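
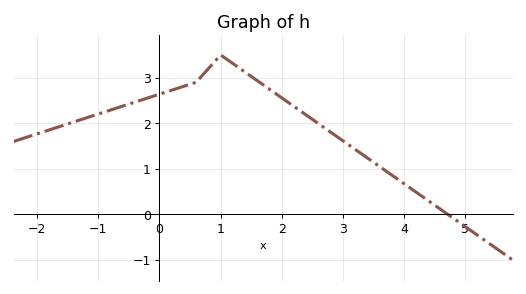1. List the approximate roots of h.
4.72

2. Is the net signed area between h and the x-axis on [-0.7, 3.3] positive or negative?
positive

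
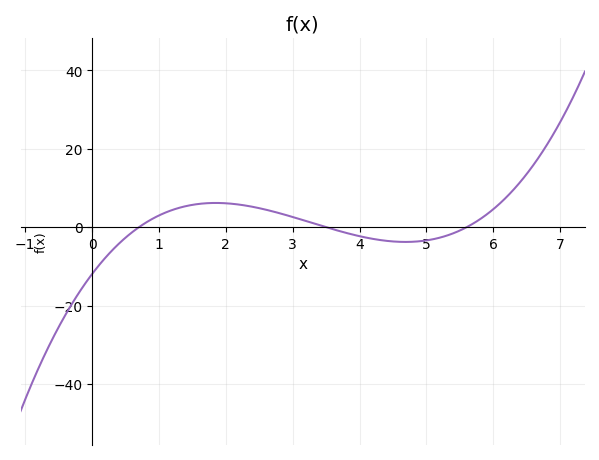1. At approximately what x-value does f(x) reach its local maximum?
1.85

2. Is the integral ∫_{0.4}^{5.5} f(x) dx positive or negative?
positive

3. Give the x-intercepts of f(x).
0.7, 3.5, 5.6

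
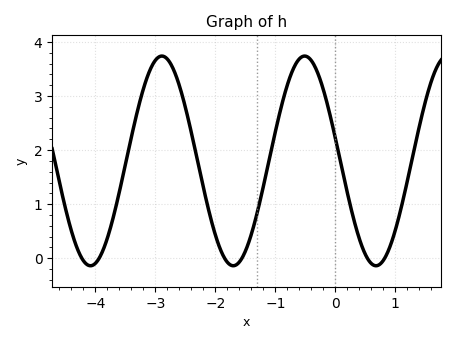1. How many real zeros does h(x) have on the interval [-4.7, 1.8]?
6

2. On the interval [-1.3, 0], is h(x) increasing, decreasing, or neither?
neither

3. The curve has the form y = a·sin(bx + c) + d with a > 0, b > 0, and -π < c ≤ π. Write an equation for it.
y = 1.94sin(2.64x + 2.92) + 1.8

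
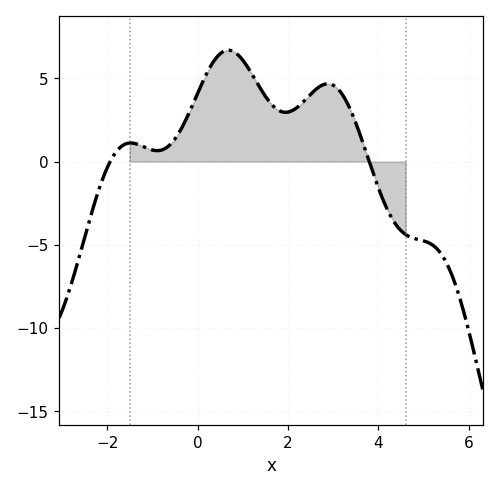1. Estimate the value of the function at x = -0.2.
2.86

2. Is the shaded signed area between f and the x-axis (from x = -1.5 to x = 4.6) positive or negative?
positive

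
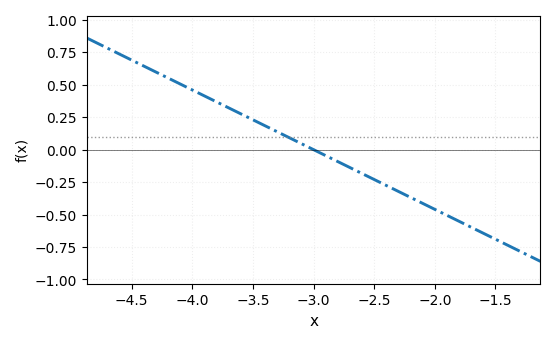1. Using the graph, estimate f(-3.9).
0.42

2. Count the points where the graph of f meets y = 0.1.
1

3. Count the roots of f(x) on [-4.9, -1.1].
1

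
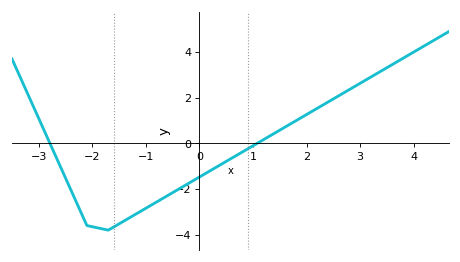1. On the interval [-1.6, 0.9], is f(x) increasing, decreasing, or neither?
increasing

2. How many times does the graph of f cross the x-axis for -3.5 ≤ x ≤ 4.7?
2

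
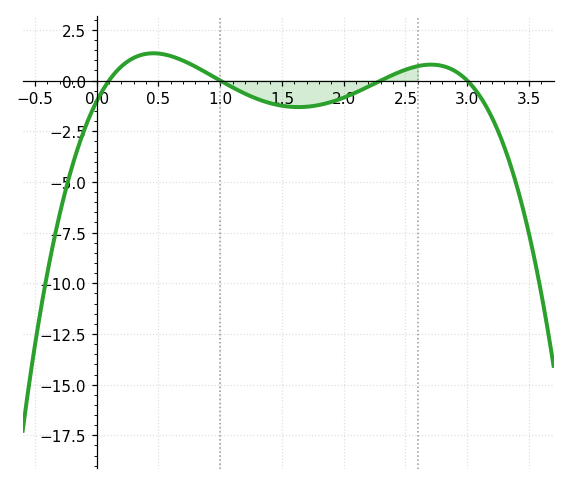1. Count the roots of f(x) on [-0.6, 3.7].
4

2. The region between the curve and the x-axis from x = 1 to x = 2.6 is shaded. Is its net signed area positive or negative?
negative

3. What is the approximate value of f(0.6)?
1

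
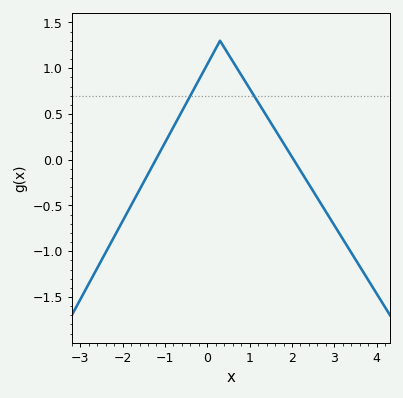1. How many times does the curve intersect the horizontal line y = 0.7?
2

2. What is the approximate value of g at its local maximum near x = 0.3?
1.3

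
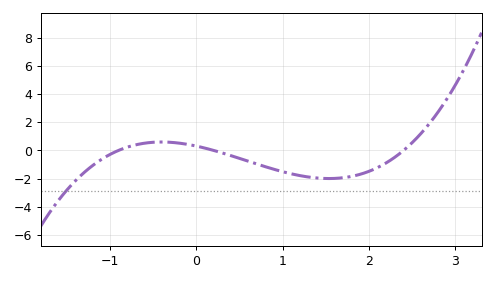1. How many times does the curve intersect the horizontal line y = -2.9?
1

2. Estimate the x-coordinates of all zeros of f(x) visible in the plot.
-0.9, 0.2, 2.4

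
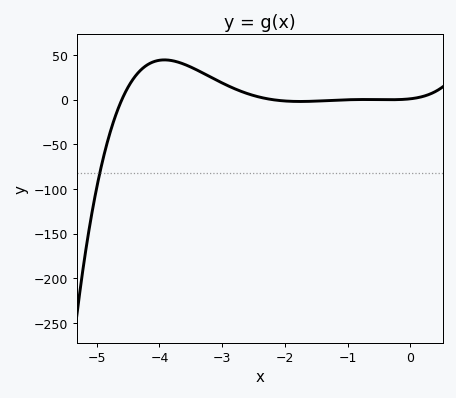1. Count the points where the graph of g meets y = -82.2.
1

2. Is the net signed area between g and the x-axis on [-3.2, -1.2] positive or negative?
positive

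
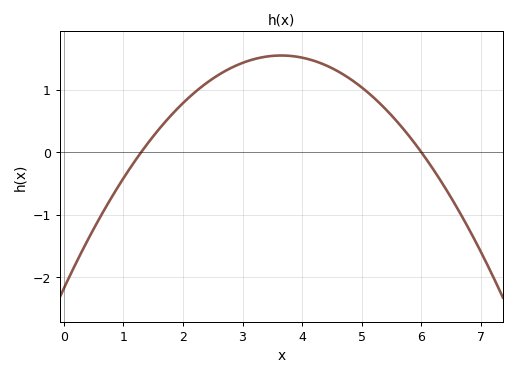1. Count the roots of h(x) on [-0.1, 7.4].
2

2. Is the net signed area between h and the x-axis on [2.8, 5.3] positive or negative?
positive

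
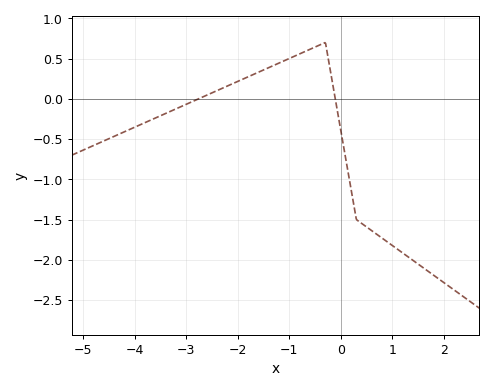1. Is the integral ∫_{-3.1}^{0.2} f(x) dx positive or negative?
positive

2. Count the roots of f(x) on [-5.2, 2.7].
2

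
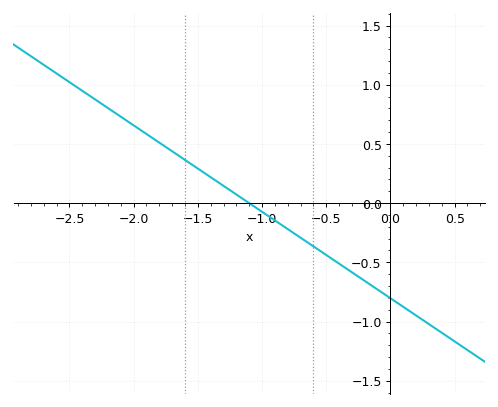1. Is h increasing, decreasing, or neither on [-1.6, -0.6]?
decreasing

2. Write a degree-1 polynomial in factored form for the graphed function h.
y = -0.73(x + 1.1)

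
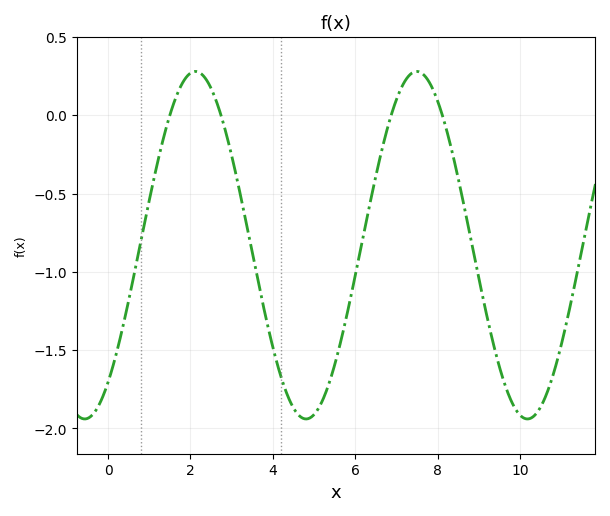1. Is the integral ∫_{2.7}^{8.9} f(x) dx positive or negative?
negative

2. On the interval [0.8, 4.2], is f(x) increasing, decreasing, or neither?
neither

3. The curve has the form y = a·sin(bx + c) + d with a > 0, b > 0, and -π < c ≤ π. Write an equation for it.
y = 1.11sin(1.2x - 0.91) - 0.83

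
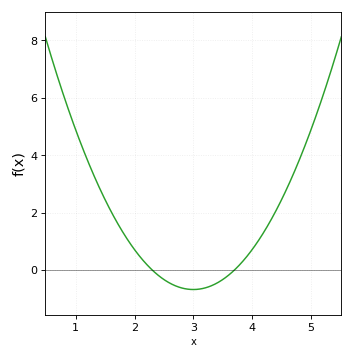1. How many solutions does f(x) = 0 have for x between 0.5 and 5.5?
2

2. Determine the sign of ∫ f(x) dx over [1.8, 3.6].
negative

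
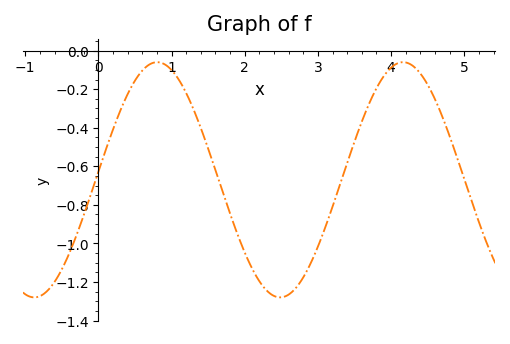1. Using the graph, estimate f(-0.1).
-0.74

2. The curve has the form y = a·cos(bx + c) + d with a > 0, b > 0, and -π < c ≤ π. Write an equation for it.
y = 0.61cos(1.9x - 1.5) - 0.67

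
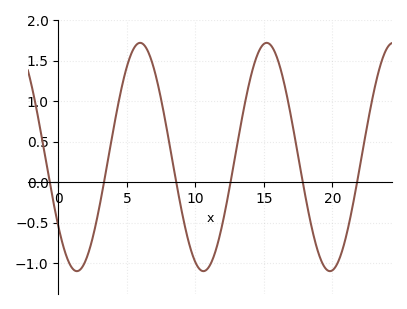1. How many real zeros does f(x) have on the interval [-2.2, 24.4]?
6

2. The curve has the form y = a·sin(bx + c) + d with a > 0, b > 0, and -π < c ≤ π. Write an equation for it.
y = 1.41sin(0.68x - 2.49) + 0.31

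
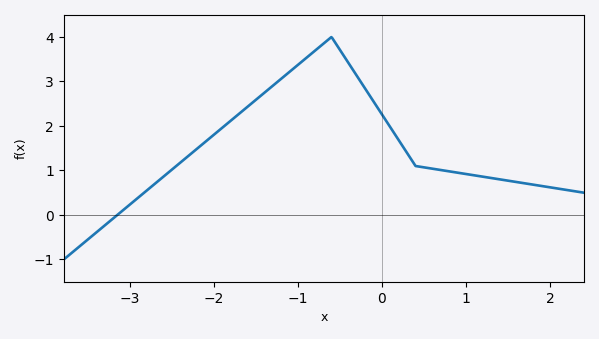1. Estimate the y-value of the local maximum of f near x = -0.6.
4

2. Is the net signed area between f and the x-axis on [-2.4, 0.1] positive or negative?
positive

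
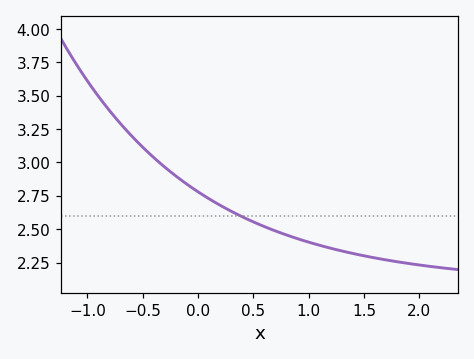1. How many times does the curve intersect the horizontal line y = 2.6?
1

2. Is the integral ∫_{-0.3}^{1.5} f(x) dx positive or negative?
positive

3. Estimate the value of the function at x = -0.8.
3.39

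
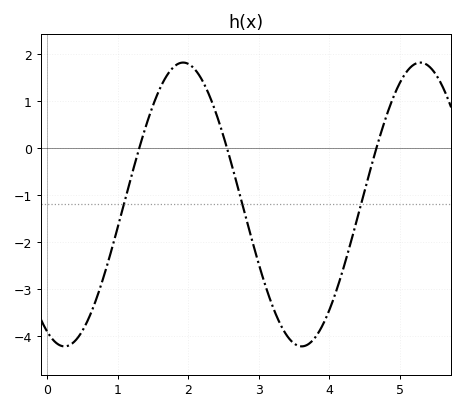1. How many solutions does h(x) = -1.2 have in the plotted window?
3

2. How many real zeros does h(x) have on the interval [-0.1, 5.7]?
3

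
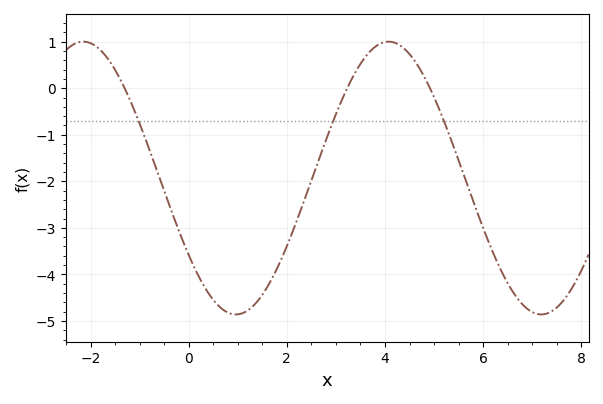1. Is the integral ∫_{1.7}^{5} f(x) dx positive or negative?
negative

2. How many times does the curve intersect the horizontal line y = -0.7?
3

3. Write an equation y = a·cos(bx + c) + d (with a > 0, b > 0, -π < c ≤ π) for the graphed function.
y = 2.93cos(1x + 2.2) - 1.93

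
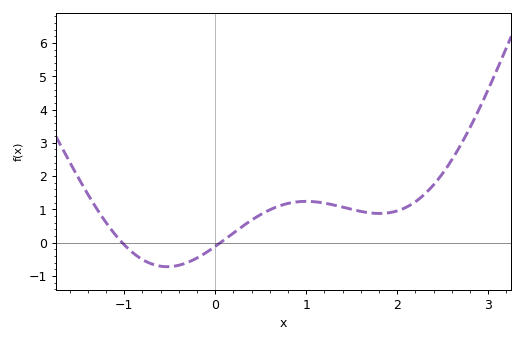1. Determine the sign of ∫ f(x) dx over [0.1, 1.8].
positive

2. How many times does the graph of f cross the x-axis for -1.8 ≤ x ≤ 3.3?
2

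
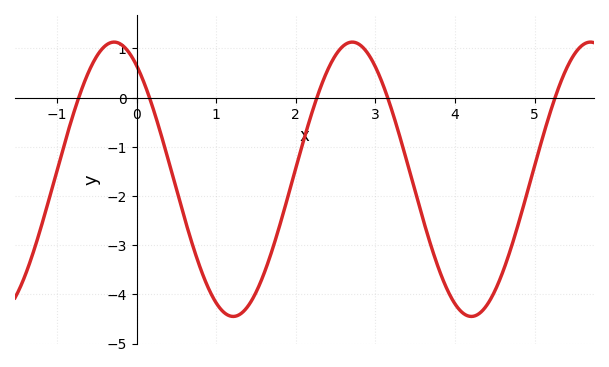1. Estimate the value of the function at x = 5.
-1.4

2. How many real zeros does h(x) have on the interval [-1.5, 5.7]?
5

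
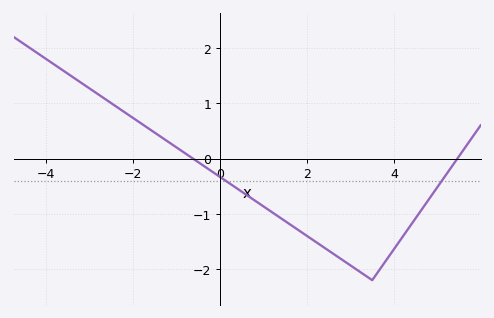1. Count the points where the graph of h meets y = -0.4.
2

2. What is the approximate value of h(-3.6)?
1.59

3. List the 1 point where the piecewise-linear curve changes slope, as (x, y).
(3.5, -2.2)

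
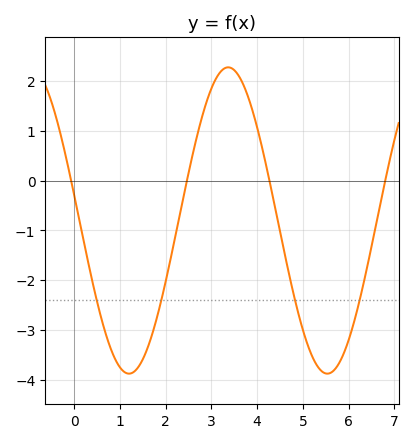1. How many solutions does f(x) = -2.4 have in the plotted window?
4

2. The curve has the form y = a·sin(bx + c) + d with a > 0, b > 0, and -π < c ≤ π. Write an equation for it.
y = 3.07sin(1.45x + 2.97) - 0.8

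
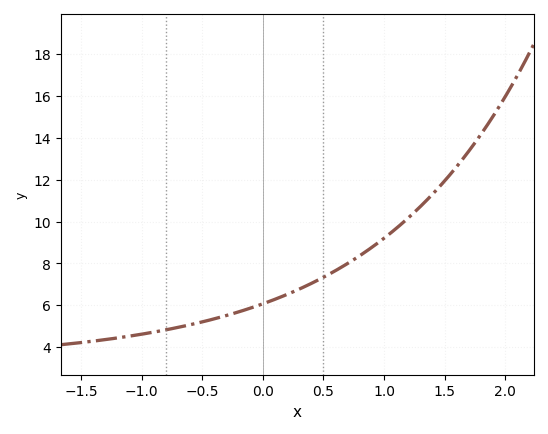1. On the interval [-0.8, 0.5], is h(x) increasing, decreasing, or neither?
increasing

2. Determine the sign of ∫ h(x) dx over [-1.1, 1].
positive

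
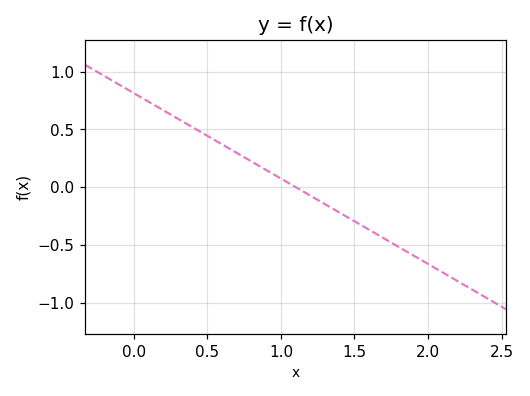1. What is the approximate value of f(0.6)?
0.35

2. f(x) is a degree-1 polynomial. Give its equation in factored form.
y = -0.74(x - 1.1)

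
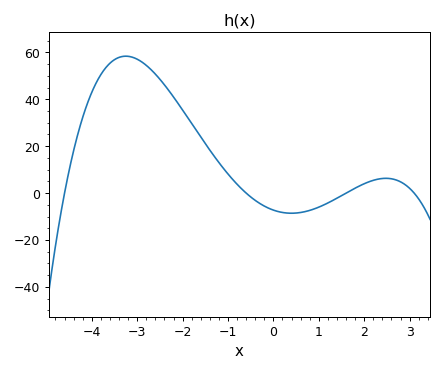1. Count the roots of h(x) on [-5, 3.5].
4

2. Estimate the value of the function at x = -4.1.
38.1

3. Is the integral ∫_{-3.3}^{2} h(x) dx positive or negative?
positive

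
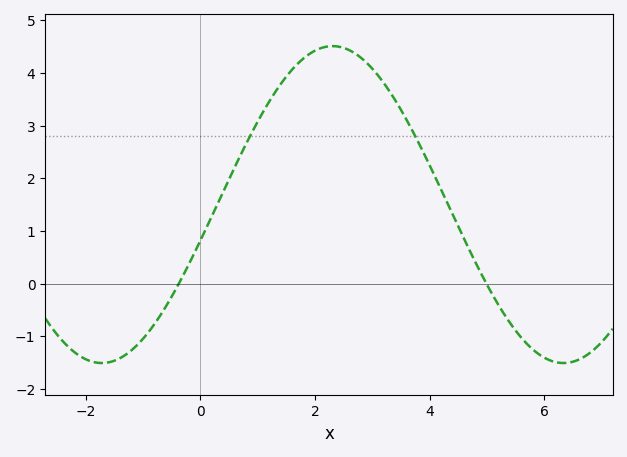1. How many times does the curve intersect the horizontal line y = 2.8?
2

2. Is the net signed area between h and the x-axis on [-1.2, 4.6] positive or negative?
positive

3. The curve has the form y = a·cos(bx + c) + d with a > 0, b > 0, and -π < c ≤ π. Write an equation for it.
y = 3.01cos(0.78x - 1.8) + 1.5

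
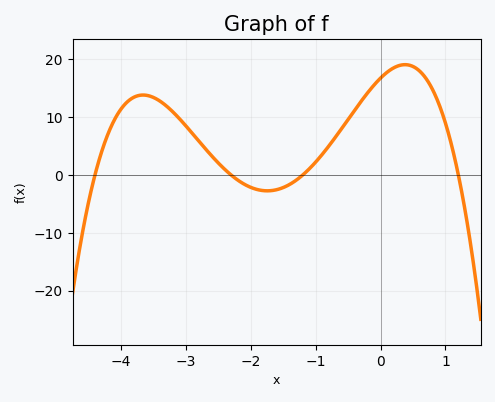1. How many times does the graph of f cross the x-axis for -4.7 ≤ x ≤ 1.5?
4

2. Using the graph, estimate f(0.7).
16.7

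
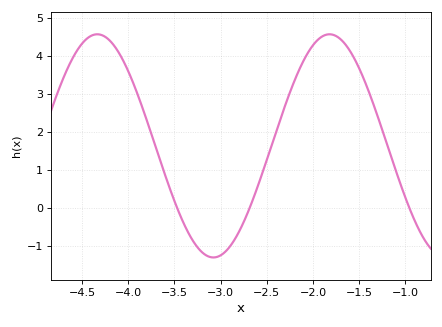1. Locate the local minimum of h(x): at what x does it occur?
-3.08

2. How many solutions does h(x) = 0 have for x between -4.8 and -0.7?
3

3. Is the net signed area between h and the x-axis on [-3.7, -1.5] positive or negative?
positive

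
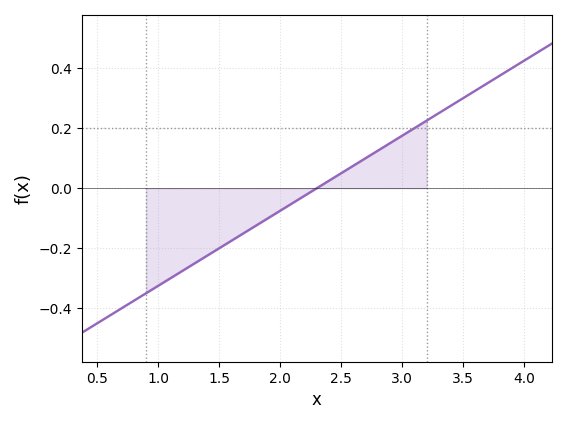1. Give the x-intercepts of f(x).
2.3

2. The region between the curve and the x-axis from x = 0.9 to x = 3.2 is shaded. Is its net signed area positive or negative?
negative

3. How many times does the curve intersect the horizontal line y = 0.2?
1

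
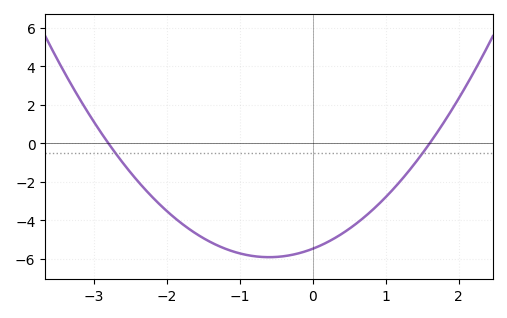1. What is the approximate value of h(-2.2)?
-2.8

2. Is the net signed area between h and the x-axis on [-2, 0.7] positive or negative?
negative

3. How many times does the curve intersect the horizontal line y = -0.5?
2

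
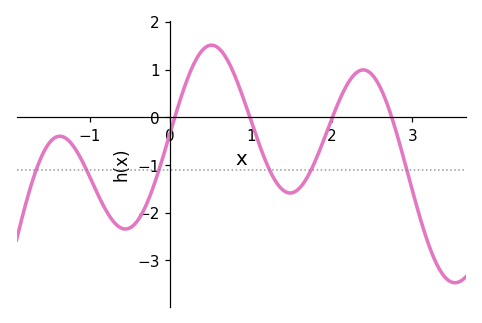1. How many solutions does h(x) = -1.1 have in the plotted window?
6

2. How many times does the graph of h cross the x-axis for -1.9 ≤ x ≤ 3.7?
4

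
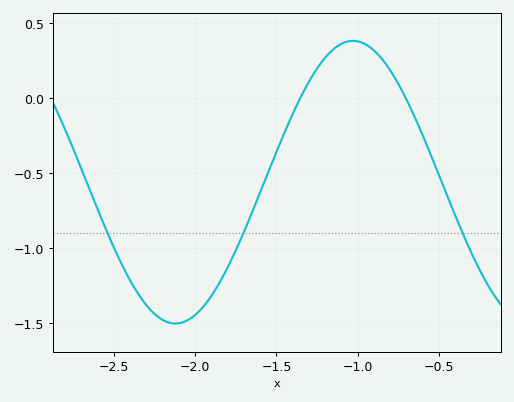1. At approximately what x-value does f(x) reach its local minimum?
-2.1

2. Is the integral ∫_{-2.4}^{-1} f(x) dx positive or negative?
negative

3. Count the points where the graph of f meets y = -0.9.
3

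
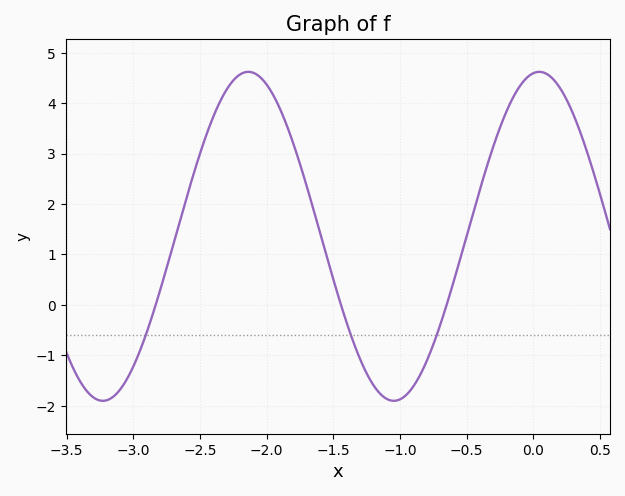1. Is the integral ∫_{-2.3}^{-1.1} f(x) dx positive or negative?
positive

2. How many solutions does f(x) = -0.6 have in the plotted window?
3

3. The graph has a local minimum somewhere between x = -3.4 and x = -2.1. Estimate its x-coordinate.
-3.23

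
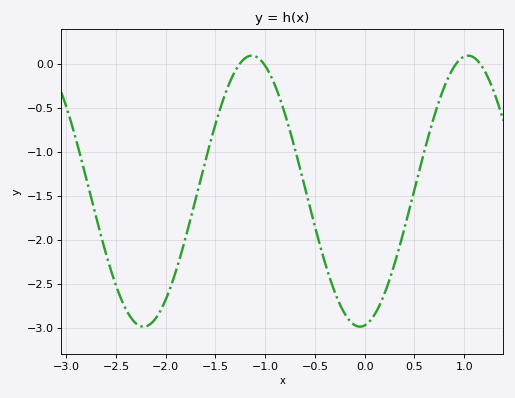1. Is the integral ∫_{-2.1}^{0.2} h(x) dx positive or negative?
negative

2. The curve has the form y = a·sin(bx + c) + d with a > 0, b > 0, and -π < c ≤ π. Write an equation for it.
y = 1.54sin(2.89x - 1.43) - 1.45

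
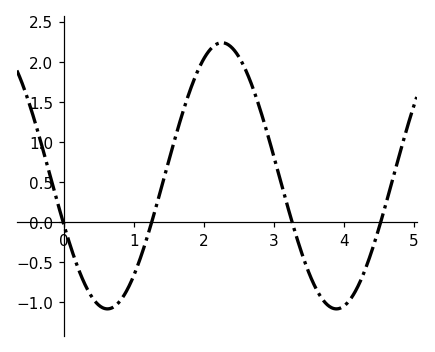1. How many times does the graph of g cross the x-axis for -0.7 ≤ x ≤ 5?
4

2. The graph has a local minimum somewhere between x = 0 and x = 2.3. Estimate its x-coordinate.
0.62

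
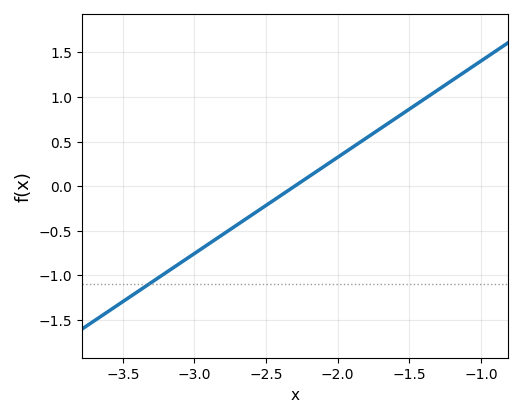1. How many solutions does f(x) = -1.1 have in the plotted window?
1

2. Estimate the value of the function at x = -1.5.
0.85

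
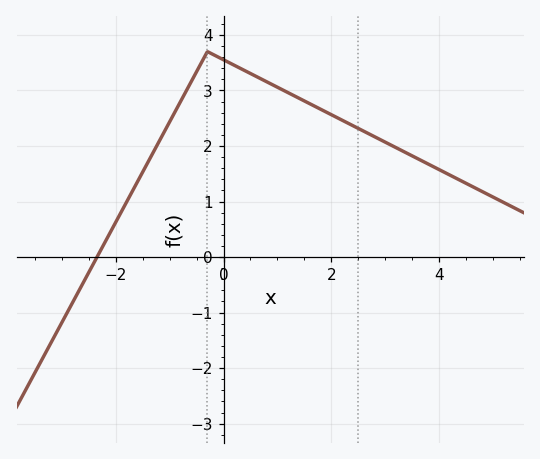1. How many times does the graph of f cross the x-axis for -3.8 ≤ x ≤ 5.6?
1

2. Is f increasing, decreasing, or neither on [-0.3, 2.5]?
decreasing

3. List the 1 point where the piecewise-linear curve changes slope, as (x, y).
(-0.3, 3.7)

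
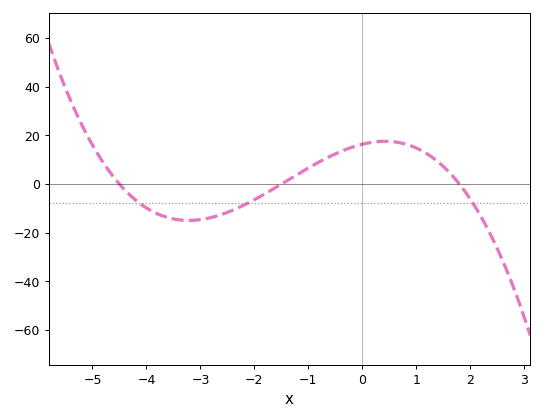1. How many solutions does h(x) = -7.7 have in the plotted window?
3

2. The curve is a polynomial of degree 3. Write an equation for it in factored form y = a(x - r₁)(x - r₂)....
y = -1.35(x + 4.5)(x + 1.5)(x - 1.8)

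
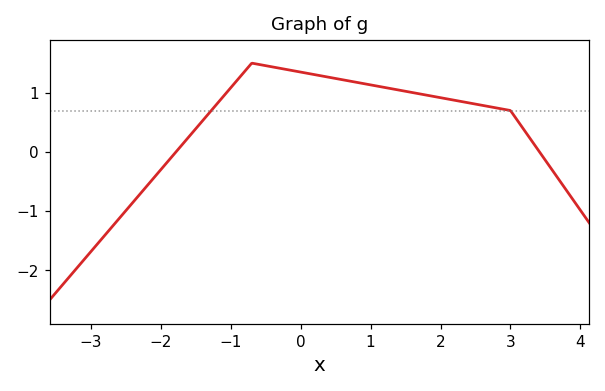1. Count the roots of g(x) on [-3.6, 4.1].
2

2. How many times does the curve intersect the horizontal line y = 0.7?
2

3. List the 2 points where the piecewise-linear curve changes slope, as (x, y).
(-0.7, 1.5); (3, 0.7)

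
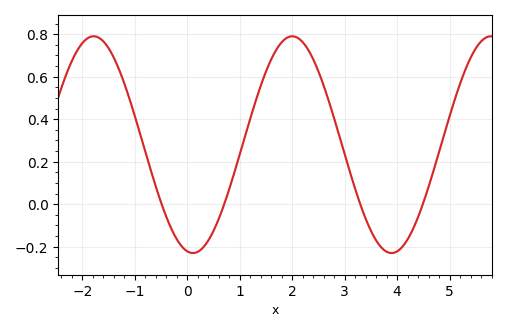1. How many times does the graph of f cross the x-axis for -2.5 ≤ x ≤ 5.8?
4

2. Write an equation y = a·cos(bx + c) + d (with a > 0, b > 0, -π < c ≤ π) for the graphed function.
y = 0.51cos(1.7x + 3) + 0.28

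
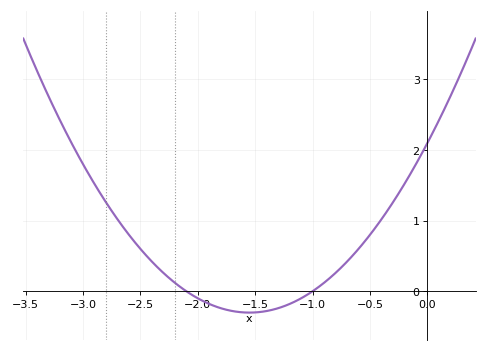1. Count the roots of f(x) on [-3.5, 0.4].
2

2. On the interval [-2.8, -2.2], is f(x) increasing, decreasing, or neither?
decreasing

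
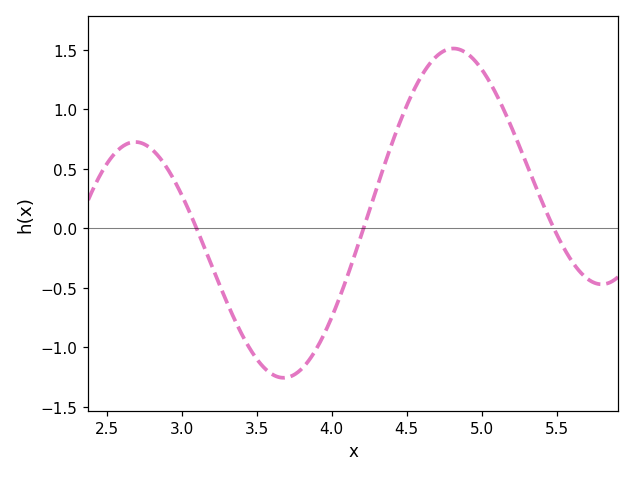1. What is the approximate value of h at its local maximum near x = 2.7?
0.75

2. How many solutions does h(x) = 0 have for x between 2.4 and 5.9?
3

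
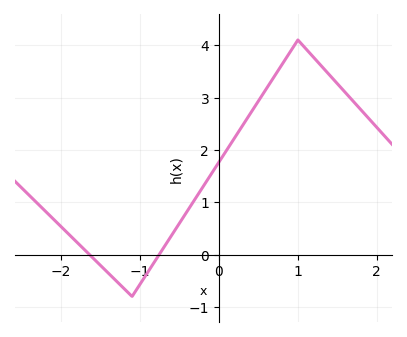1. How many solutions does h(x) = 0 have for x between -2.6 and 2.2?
2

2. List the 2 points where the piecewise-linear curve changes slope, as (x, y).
(-1.1, -0.8); (1, 4.1)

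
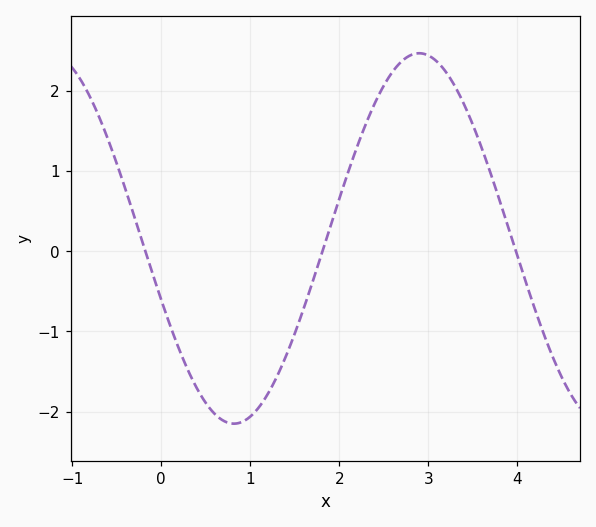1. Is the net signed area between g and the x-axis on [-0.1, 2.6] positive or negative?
negative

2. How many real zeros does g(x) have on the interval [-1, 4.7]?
3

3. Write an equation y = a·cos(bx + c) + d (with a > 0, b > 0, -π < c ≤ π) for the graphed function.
y = 2.31cos(1.51x + 1.91) + 0.16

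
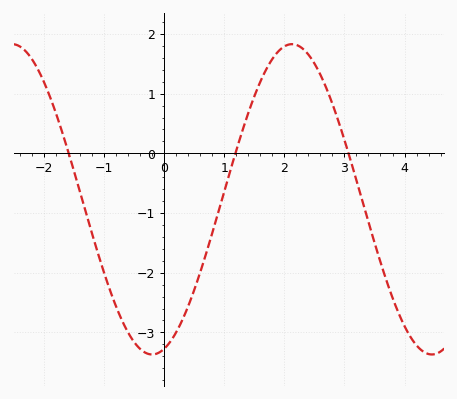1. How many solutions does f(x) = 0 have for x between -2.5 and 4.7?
3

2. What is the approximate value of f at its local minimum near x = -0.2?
-3.37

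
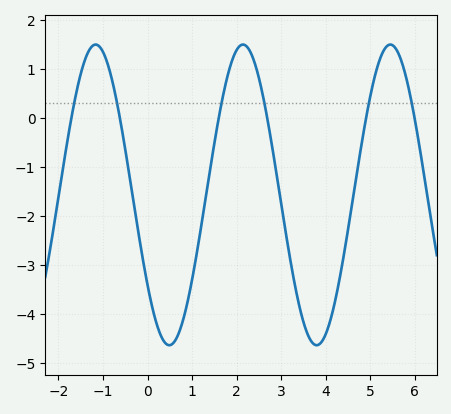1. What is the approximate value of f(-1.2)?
1.5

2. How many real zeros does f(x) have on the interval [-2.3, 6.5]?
6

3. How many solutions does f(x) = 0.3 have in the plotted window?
6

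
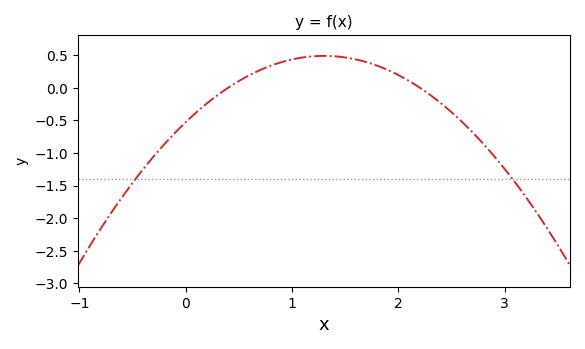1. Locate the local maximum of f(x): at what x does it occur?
1.3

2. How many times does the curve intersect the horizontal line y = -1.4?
2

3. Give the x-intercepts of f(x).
0.4, 2.2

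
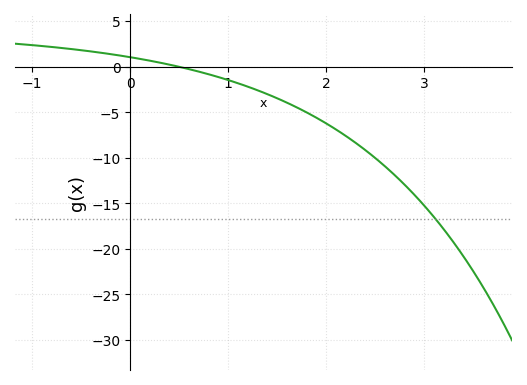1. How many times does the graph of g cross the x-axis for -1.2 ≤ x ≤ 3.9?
1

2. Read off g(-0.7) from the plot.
2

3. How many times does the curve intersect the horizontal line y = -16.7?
1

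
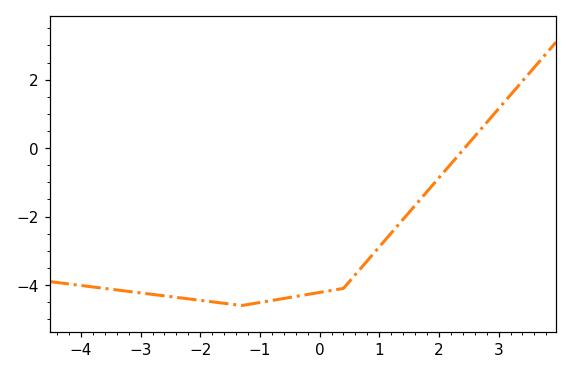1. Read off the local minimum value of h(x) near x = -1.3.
-4.6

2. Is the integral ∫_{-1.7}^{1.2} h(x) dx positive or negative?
negative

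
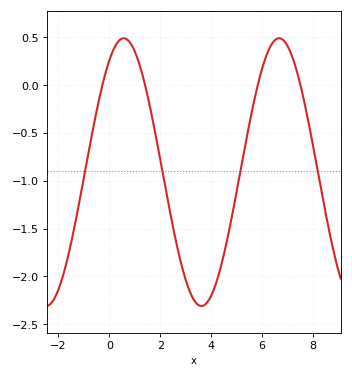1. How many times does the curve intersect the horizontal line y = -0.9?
4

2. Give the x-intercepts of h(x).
-0.2, 1.4, 5.8, 7.6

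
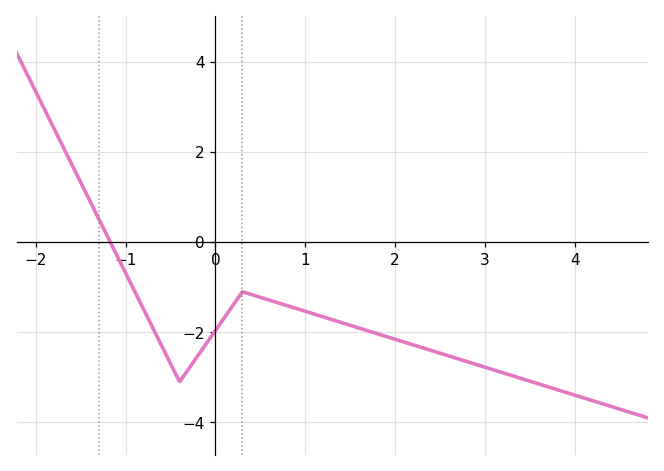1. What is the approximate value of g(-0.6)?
-2.3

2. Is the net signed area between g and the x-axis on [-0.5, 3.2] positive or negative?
negative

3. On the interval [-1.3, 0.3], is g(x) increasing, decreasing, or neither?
neither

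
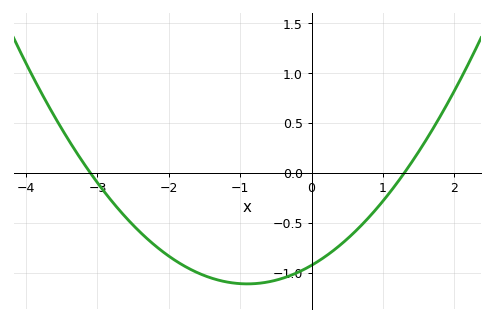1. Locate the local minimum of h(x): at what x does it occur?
-0.9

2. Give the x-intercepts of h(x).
-3.1, 1.3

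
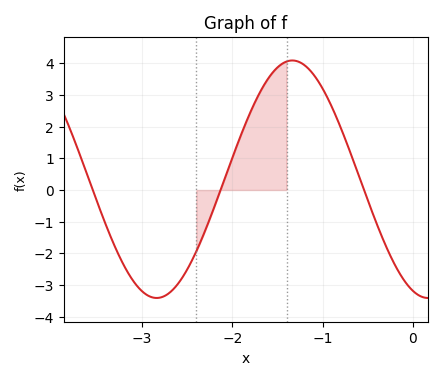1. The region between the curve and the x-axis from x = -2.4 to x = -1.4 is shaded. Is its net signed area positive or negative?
positive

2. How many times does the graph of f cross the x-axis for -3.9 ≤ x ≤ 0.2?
3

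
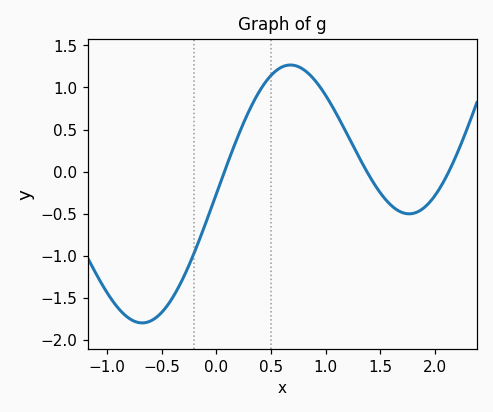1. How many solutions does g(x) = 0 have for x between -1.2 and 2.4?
3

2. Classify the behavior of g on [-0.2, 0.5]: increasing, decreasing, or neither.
increasing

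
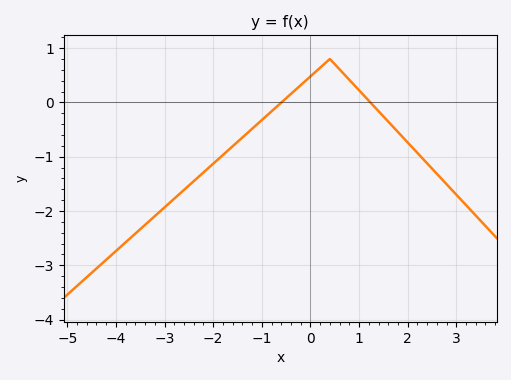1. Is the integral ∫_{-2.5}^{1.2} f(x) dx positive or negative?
negative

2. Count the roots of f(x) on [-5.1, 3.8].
2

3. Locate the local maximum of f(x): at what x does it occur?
0.4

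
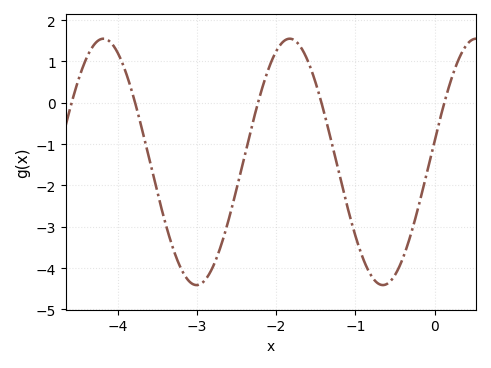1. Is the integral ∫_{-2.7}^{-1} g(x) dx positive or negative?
negative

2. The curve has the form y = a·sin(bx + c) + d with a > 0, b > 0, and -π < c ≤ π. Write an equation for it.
y = 2.98sin(2.7x + 0.17) - 1.43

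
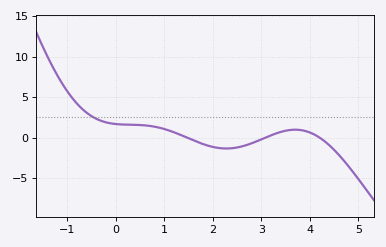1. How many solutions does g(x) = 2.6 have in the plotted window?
1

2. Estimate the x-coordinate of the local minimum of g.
2.3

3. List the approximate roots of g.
1.5, 3.1, 4.2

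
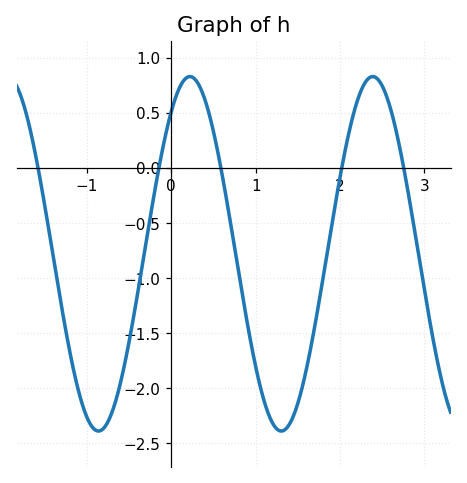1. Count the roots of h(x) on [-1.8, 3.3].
5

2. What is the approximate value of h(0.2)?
0.827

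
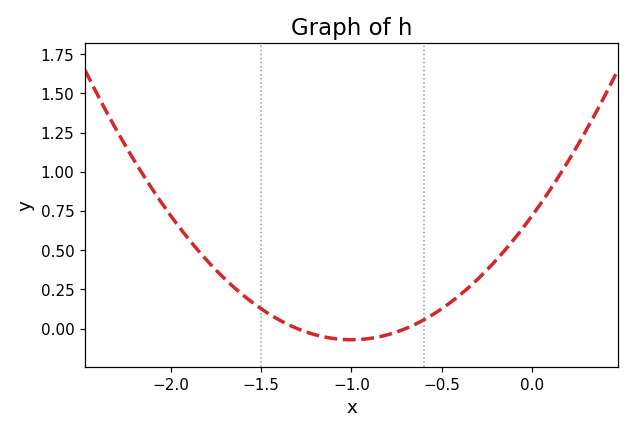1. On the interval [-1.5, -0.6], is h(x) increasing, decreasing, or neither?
neither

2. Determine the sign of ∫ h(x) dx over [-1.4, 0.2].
positive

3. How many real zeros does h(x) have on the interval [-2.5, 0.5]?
2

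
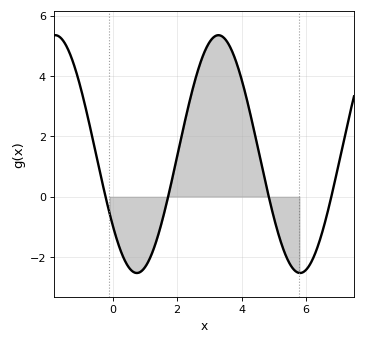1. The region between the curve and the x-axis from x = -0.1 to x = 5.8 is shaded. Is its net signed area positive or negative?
positive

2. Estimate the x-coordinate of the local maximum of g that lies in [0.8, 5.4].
3.28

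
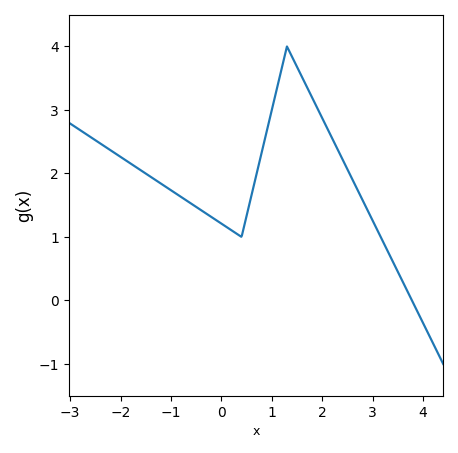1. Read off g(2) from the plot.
2.9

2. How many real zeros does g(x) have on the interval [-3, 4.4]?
1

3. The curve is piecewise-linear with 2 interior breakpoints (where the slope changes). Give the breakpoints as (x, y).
(0.4, 1); (1.3, 4)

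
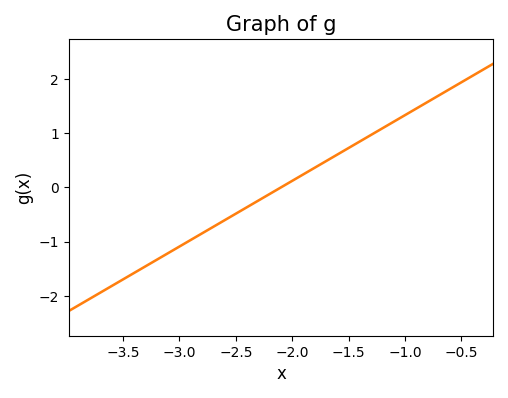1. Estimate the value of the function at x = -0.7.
1.7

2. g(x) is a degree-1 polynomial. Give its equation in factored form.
y = 1.21(x + 2.1)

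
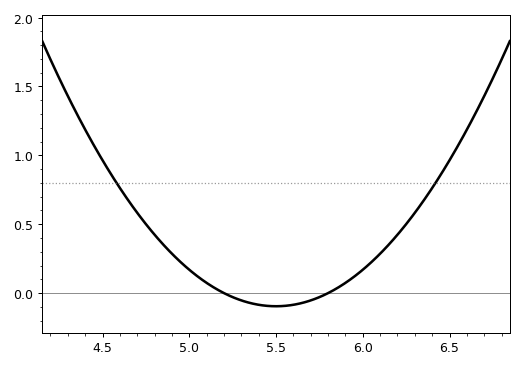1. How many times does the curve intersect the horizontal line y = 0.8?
2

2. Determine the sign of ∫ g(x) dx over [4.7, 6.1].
positive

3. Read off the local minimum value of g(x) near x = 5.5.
-0.095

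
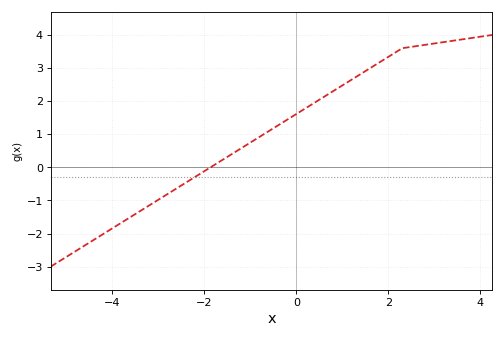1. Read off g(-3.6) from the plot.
-1.5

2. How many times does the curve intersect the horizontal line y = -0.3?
1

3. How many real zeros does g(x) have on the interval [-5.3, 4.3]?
1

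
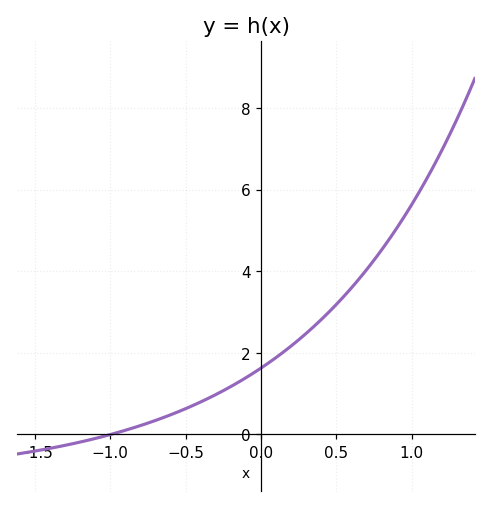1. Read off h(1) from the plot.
5.64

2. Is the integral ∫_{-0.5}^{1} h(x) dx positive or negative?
positive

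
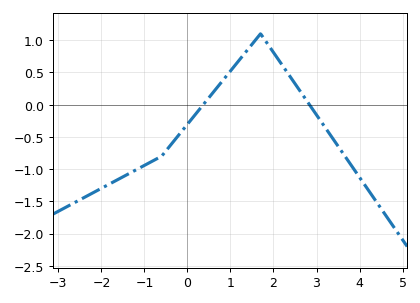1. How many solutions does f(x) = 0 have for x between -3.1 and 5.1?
2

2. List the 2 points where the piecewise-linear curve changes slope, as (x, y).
(-0.6, -0.8); (1.7, 1.1)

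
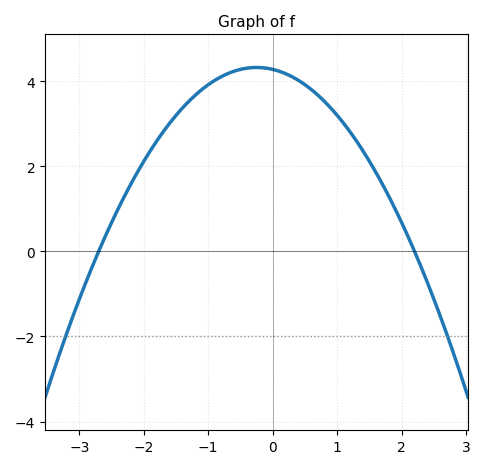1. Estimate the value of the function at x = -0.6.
4.23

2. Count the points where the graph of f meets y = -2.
2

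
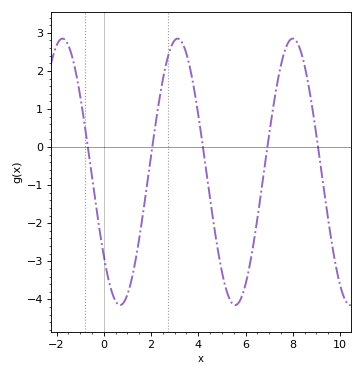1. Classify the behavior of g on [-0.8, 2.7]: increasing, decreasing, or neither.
neither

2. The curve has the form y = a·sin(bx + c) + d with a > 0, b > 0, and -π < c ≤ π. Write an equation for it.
y = 3.5sin(1.3x - 2.5) - 0.65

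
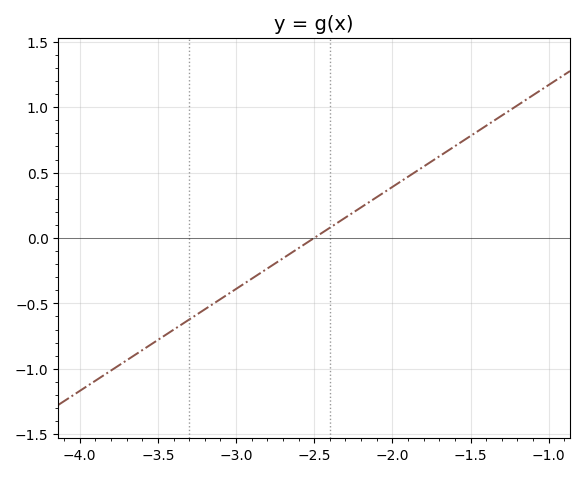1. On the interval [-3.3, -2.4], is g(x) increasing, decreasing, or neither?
increasing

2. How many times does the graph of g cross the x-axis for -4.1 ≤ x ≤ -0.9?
1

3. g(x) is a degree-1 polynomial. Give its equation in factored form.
y = 0.78(x + 2.5)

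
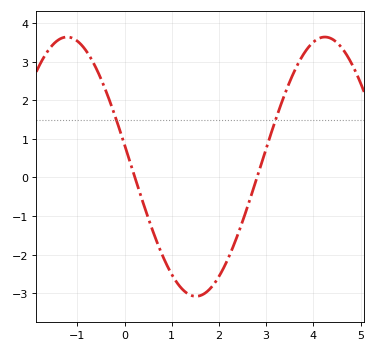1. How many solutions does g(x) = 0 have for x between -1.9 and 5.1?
2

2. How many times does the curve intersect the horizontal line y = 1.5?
2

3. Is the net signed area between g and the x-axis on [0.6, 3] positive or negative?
negative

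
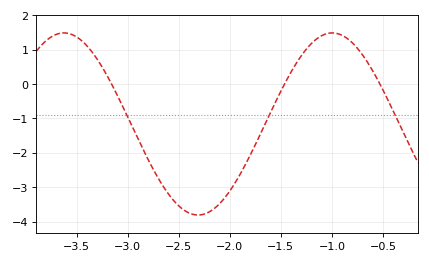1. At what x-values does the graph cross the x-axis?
-3.15, -1.45, -0.55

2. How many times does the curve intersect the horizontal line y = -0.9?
3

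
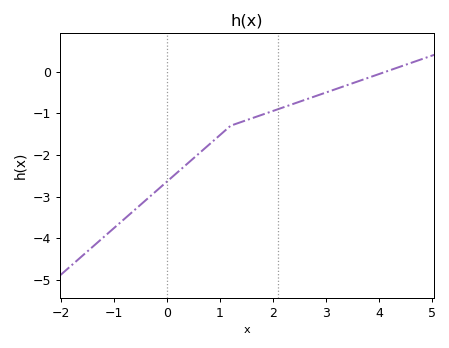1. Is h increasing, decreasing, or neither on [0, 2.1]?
increasing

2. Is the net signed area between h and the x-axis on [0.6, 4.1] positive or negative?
negative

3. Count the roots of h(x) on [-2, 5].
1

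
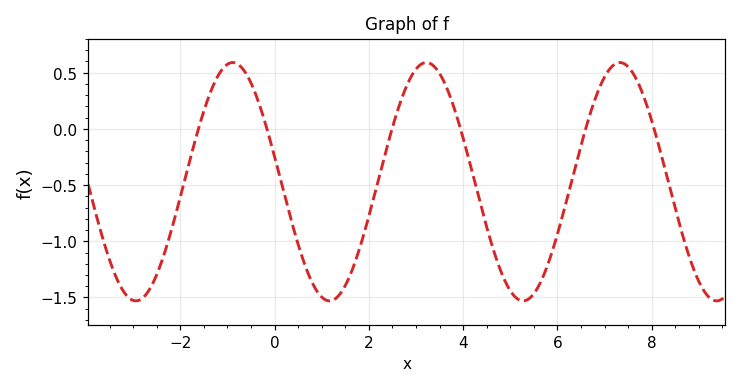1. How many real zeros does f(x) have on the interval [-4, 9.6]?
6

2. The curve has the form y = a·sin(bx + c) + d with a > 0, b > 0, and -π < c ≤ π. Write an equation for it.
y = 1.06sin(1.5x + 2.9) - 0.47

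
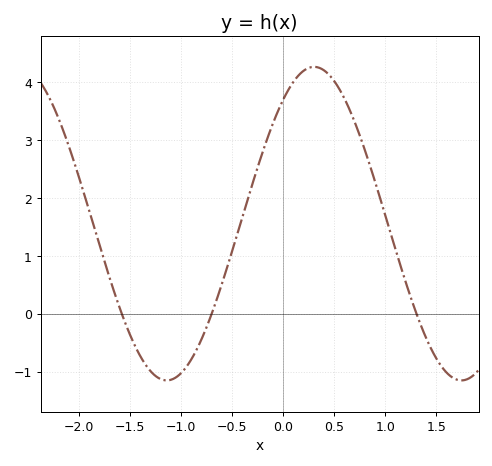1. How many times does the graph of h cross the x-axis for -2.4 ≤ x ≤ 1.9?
3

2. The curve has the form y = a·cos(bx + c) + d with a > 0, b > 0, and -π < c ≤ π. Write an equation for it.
y = 2.71cos(2.18x - 0.662) + 1.56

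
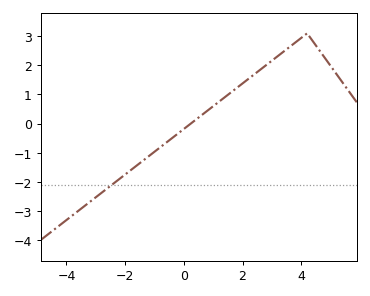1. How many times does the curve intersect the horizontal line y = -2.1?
1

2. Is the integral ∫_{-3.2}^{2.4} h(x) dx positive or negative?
negative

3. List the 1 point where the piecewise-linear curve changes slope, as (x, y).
(4.2, 3.1)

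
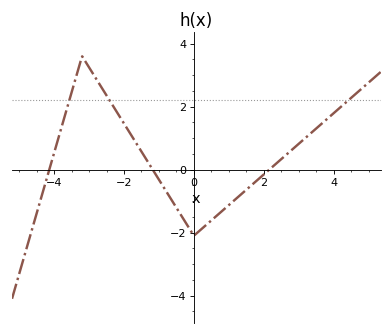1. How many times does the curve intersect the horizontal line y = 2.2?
3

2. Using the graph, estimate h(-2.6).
2.6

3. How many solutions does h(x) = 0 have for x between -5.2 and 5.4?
3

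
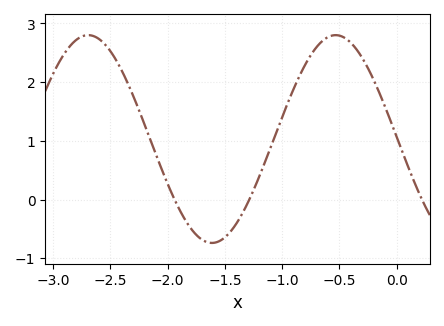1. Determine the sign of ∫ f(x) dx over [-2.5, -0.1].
positive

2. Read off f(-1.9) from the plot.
-0.15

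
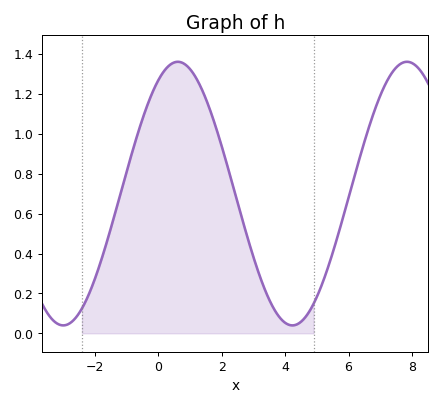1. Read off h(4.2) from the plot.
0.04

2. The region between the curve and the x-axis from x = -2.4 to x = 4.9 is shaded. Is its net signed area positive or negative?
positive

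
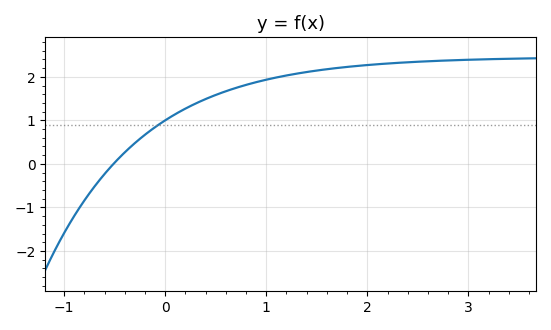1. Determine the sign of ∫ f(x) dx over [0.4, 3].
positive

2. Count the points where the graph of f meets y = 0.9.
1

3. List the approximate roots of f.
-0.511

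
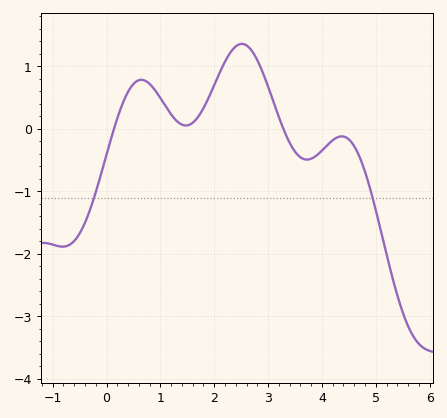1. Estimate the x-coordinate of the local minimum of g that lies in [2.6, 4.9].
3.7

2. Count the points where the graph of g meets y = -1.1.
2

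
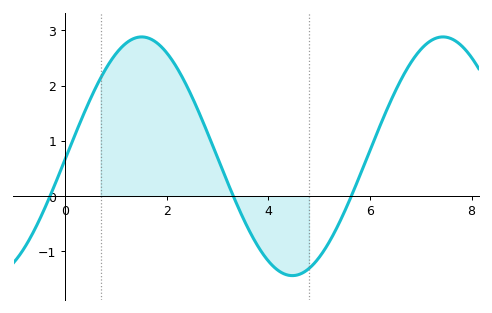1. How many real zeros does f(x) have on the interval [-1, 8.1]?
3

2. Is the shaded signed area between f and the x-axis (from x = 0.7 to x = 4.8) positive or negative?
positive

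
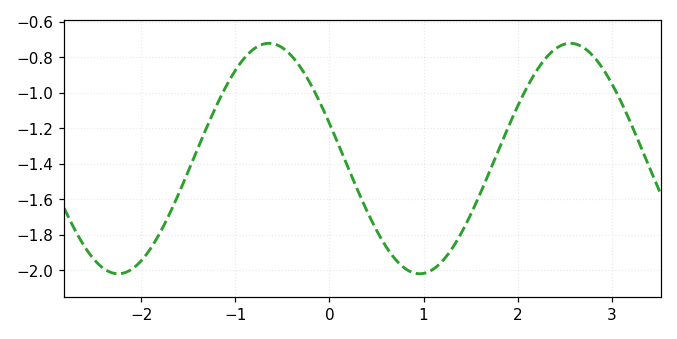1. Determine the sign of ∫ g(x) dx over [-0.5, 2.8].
negative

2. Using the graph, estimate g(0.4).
-1.67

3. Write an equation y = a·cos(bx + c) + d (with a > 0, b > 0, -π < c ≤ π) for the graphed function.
y = 0.65cos(1.96x + 1.26) - 1.37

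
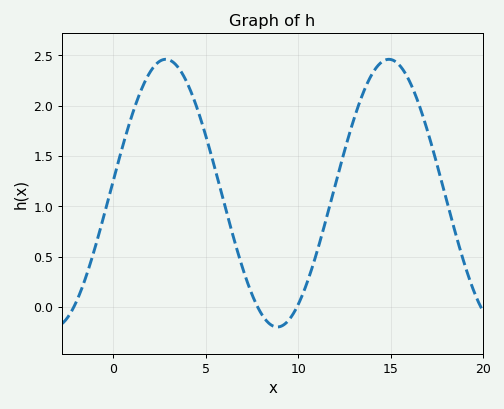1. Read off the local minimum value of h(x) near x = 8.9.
-0.2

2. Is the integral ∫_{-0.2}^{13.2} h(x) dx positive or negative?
positive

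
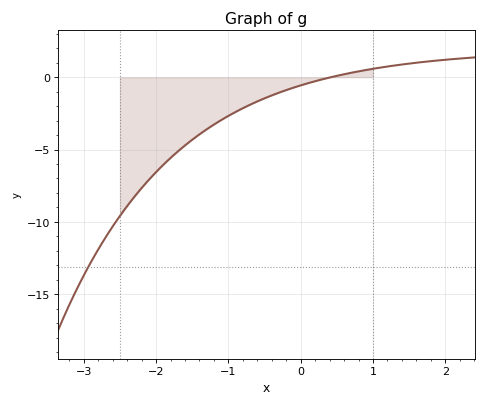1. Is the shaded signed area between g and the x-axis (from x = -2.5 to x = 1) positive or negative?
negative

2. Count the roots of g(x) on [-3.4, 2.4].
1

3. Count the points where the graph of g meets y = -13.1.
1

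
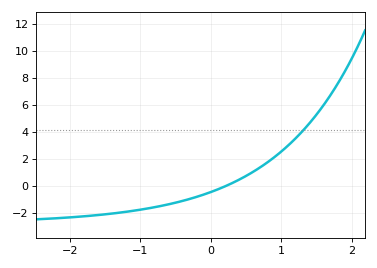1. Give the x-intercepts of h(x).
0.222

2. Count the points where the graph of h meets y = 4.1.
1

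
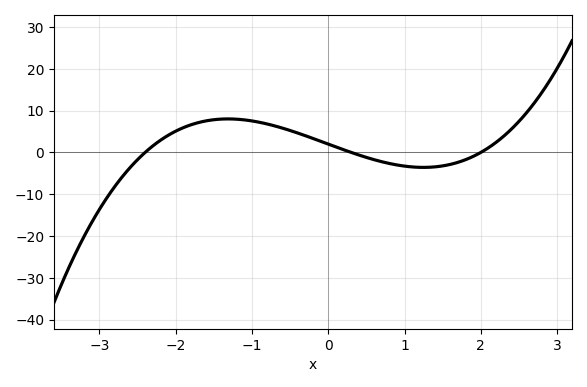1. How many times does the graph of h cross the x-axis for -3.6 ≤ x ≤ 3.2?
3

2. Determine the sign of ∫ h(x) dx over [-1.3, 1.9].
positive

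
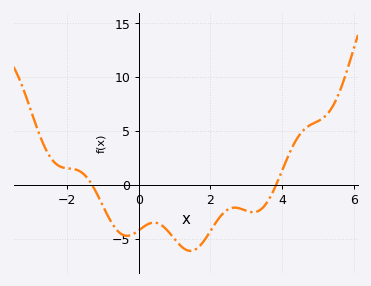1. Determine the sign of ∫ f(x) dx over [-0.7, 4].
negative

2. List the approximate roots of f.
-1.4, 3.8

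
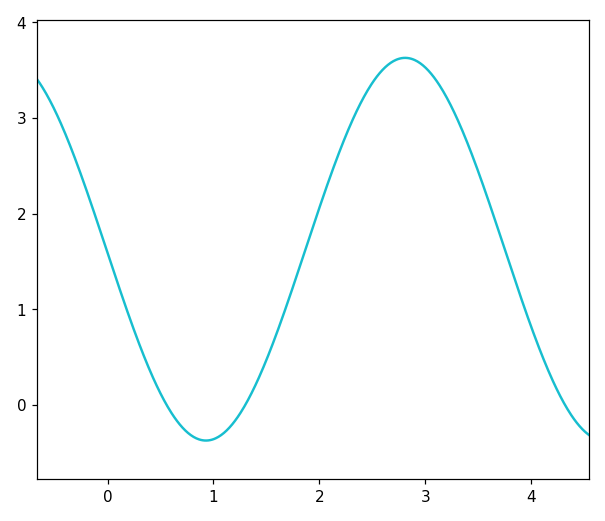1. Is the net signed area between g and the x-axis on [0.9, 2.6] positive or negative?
positive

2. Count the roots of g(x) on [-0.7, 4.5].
3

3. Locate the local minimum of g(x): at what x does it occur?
0.9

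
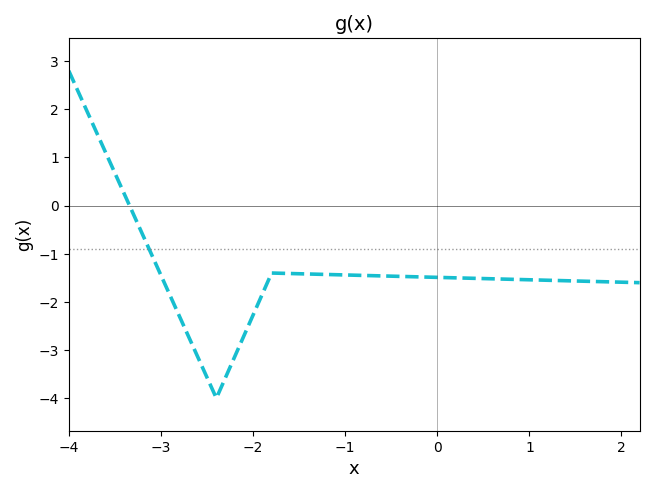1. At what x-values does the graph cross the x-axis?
-3.3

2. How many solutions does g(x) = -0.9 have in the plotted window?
1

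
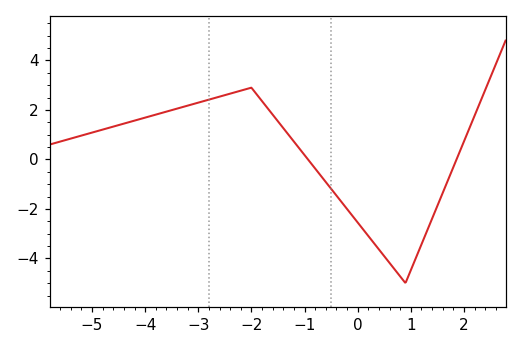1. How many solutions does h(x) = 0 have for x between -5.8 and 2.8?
2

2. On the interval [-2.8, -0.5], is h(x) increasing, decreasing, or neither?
neither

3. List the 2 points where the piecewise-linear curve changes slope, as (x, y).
(-2, 2.9); (0.9, -5)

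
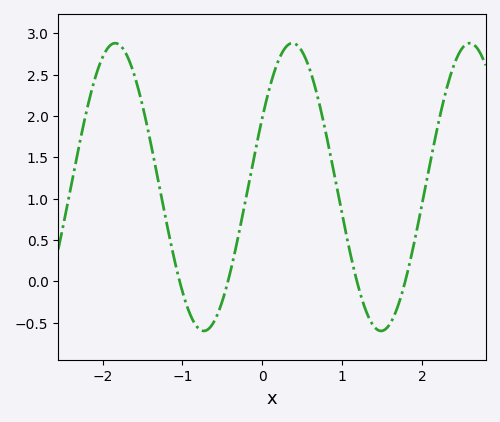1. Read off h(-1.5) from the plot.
2.13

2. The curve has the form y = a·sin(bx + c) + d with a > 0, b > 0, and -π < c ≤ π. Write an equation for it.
y = 1.74sin(2.83x + 0.5) + 1.14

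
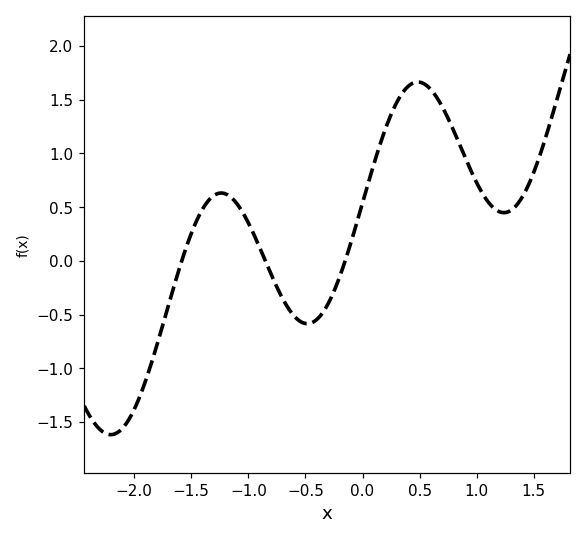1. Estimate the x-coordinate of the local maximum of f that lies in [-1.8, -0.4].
-1.2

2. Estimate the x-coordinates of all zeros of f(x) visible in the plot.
-1.6, -0.9, -0.2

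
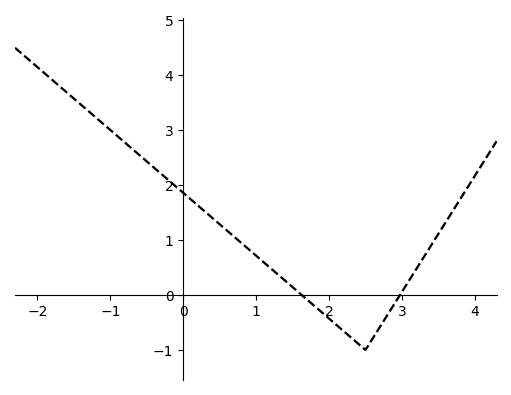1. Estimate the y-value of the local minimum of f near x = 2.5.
-1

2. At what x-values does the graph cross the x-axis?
1.6, 3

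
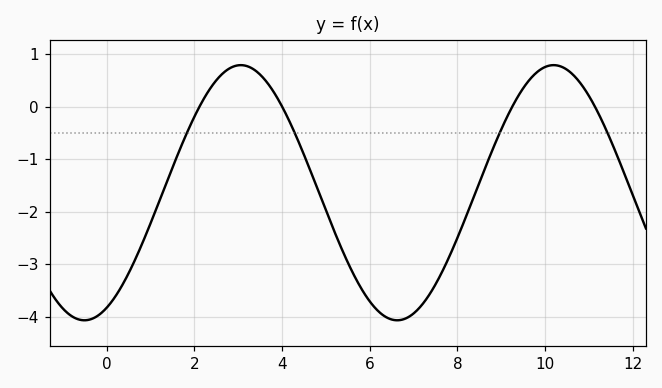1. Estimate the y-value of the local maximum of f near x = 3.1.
0.79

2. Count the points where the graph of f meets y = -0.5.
4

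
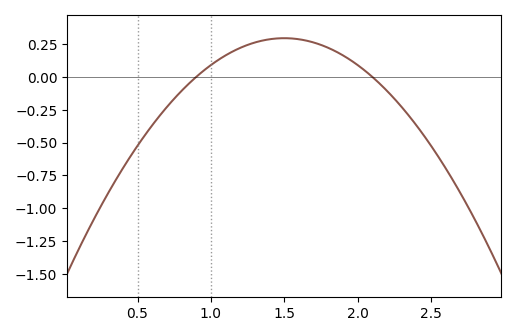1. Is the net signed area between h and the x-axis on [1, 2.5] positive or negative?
positive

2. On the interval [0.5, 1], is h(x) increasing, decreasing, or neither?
increasing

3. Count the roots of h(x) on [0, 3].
2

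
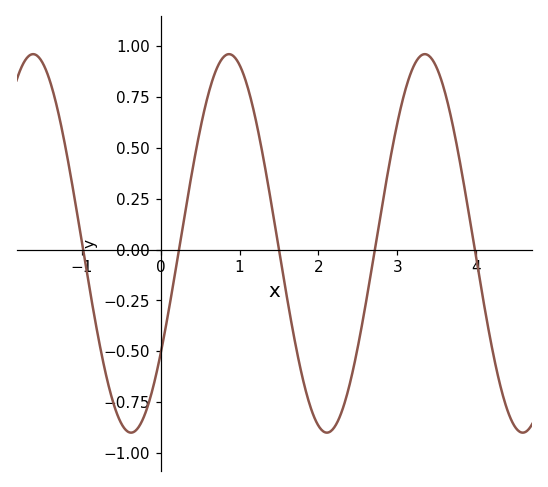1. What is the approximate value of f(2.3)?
-0.8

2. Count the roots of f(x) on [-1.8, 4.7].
5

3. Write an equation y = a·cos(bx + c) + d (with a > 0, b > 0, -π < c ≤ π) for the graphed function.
y = 0.93cos(2.5x - 2.2) + 0.03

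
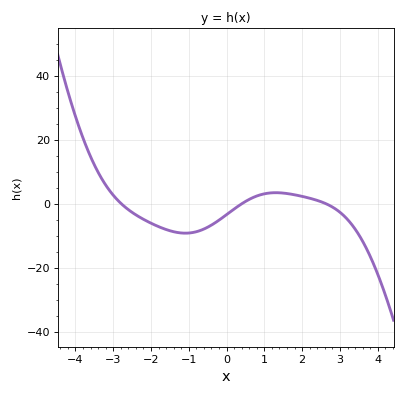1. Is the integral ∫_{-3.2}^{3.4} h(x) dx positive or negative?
negative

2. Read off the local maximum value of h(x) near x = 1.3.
4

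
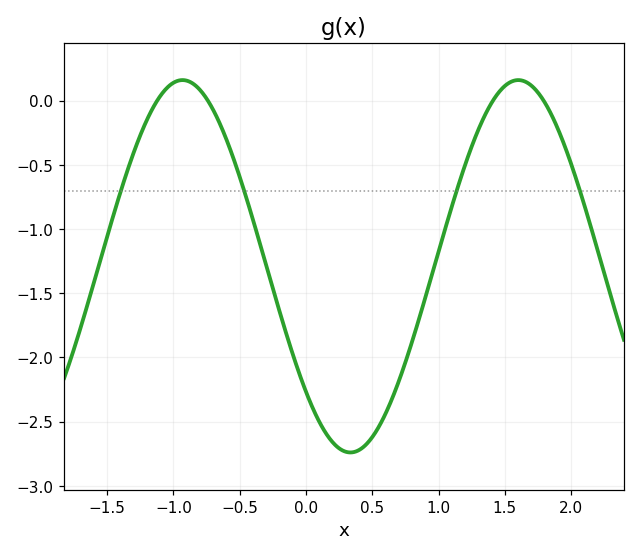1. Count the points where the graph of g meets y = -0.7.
4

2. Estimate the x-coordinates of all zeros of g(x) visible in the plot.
-1.12, -0.741, 1.41, 1.79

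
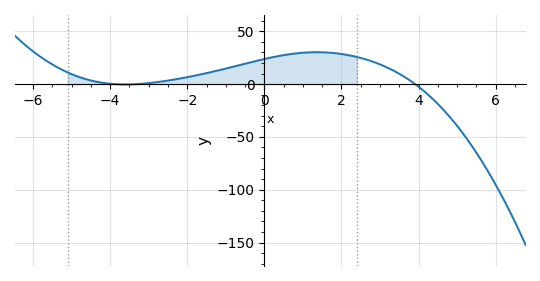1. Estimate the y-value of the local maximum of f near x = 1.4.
30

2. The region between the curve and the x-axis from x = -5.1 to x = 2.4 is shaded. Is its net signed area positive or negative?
positive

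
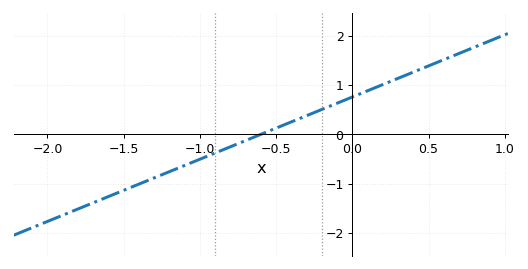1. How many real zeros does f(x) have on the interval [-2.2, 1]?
1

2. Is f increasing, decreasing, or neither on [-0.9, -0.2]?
increasing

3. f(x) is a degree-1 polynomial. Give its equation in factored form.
y = 1.26(x + 0.6)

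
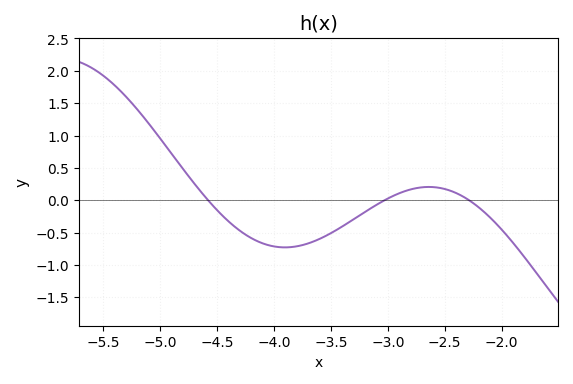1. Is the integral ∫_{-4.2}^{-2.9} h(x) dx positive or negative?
negative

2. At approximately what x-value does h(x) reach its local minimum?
-3.9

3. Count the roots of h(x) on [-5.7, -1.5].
3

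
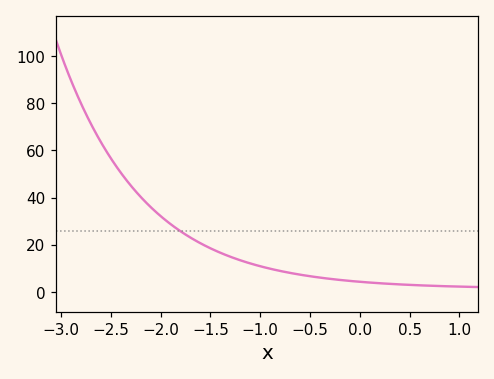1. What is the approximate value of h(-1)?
10.8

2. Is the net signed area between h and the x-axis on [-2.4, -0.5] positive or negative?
positive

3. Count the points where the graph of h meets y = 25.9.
1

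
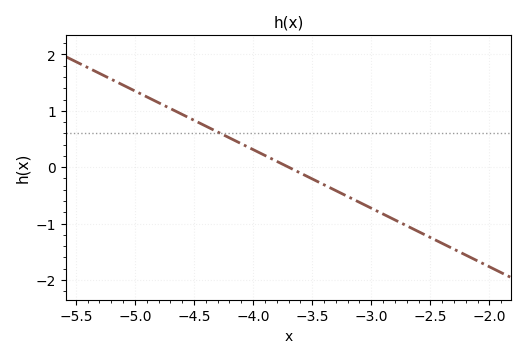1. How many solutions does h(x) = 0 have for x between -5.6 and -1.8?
1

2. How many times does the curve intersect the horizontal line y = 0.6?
1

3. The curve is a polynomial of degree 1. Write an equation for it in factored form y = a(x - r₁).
y = -1.04(x + 3.7)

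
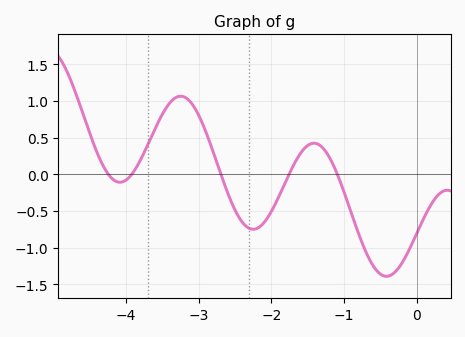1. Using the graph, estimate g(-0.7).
-1.05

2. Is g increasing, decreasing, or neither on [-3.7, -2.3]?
neither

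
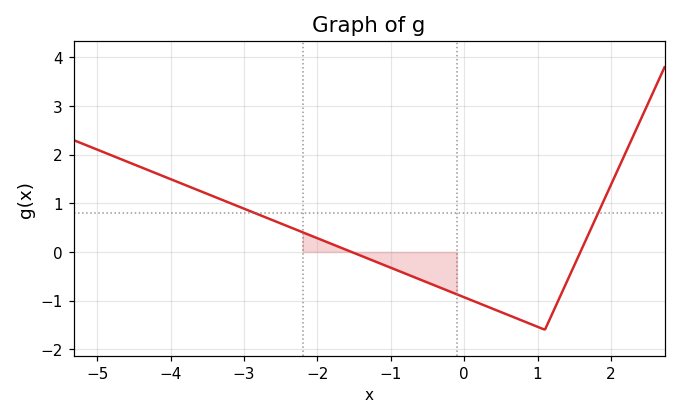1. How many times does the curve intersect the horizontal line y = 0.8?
2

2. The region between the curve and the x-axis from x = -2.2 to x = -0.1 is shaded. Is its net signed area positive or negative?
negative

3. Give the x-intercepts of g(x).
-1.6, 1.6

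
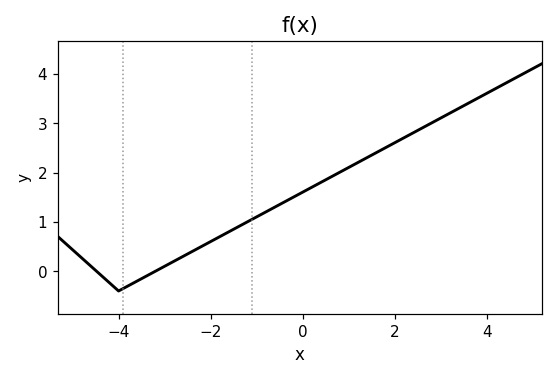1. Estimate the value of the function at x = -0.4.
1.4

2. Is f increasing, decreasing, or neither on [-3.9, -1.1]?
increasing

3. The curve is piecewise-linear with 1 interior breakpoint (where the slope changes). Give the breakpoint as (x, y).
(-4, -0.4)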